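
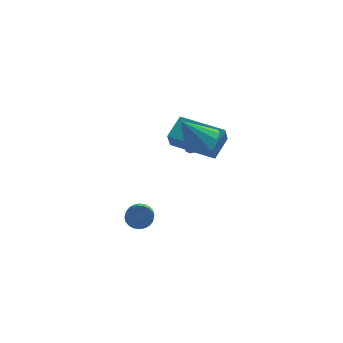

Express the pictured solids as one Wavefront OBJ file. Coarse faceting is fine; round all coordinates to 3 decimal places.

v 0.007 2.012 -1.304
v 0.444 2.954 -0.555
v 0.046 2.686 -2.173
v 0.482 3.627 -1.424
v 2.018 1.393 -1.696
v 2.454 2.334 -0.947
v 2.056 2.066 -2.565
v 2.493 3.008 -1.816
v -0.677 -1.556 -4.174
v -0.496 -1.288 -3.681
v -0.301 -2.837 -2.912
v -0.483 -3.104 -3.406
v -0.724 -1.299 -3.645
v -0.529 -2.848 -2.877
v -0.944 -1.349 -3.69
v -0.749 -2.898 -2.921
v -1.123 -1.43 -3.809
v -0.928 -2.979 -3.04
v -1.235 -1.531 -3.983
v -1.04 -3.08 -3.214
v -1.262 -1.635 -4.187
v -1.067 -3.184 -3.418
v -1.2 -1.727 -4.388
v -1.005 -3.276 -3.62
v -1.058 -1.793 -4.557
v -0.863 -3.342 -3.789
v -0.859 -1.823 -4.668
v -0.664 -3.372 -3.899
v -0.631 -1.812 -4.703
v -0.436 -3.361 -3.935
v -0.411 -1.762 -4.659
v -0.216 -3.311 -3.89
v -0.232 -1.681 -4.54
v -0.037 -3.23 -3.771
v -0.12 -1.58 -4.366
v 0.075 -3.129 -3.597
v -0.093 -1.476 -4.162
v 0.102 -3.025 -3.393
v -0.155 -1.384 -3.96
v 0.04 -2.933 -3.192
v -0.297 -1.318 -3.791
v -0.102 -2.867 -3.023
v 1.676 0.591 -0.786
v 2.394 0.563 -0.26
v 0.784 0.469 0.426
v 2.269 1.046 -0.303
v 1.957 1.386 -0.499
v 1.555 1.473 -0.786
v 1.192 1.28 -1.073
v 0.982 0.869 -1.269
v 0.993 0.369 -1.311
v 1.221 -0.06 -1.187
v 1.594 -0.282 -0.935
v 1.992 -0.227 -0.636
v 2.291 0.088 -0.384
f 2 4 1
f 5 2 1
f 1 4 3
f 3 5 1
f 2 8 4
f 6 2 5
f 6 8 2
f 4 8 3
f 7 5 3
f 3 8 7
f 7 6 5
f 8 6 7
f 10 9 13
f 10 13 11
f 11 13 14
f 11 14 12
f 13 9 15
f 13 15 14
f 14 15 16
f 14 16 12
f 15 9 17
f 15 17 16
f 16 17 18
f 16 18 12
f 17 9 19
f 17 19 18
f 18 19 20
f 18 20 12
f 19 9 21
f 19 21 20
f 20 21 22
f 20 22 12
f 21 9 23
f 21 23 22
f 22 23 24
f 22 24 12
f 23 9 25
f 23 25 24
f 24 25 26
f 24 26 12
f 25 9 27
f 25 27 26
f 26 27 28
f 26 28 12
f 27 9 29
f 27 29 28
f 28 29 30
f 28 30 12
f 29 9 31
f 29 31 30
f 30 31 32
f 30 32 12
f 31 9 33
f 31 33 32
f 32 33 34
f 32 34 12
f 33 9 35
f 33 35 34
f 34 35 36
f 34 36 12
f 35 9 37
f 35 37 36
f 36 37 38
f 36 38 12
f 37 9 39
f 37 39 38
f 38 39 40
f 38 40 12
f 39 9 41
f 39 41 40
f 40 41 42
f 40 42 12
f 41 9 10
f 41 10 42
f 42 10 11
f 42 11 12
f 44 43 46
f 44 46 45
f 46 43 47
f 46 47 45
f 47 43 48
f 47 48 45
f 48 43 49
f 48 49 45
f 49 43 50
f 49 50 45
f 50 43 51
f 50 51 45
f 51 43 52
f 51 52 45
f 52 43 53
f 52 53 45
f 53 43 54
f 53 54 45
f 54 43 55
f 54 55 45
f 55 43 44
f 55 44 45



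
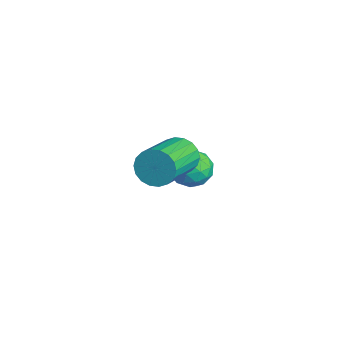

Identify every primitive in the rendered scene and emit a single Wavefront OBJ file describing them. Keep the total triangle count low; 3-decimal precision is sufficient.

v -1.025 3.197 0.512
v -0.508 2.82 0.752
v -1.732 2.38 0.748
v -1.215 2.003 0.988
v -1.417 2.561 1.327
v -0.98 3.066 1.181
v -1.26 2.134 0.319
v -0.823 2.639 0.173
v -0.653 2.163 0.633
v -0.751 2.427 1.256
v -1.489 2.773 0.244
v -1.587 3.037 0.867
v -0.704 3.08 0.611
v -1.536 2.12 0.889
v -1.654 2.448 1.088
v -1.351 2.226 1.229
v -0.982 3.225 0.863
v -0.678 3.003 1.005
v -1.213 2.851 1.342
v -1.562 2.197 0.495
v -1.258 1.975 0.637
v -0.889 2.974 0.271
v -0.586 2.752 0.412
v -1.027 2.349 0.158
v -0.486 2.472 0.683
v -0.902 1.992 0.822
v -0.928 2.069 0.428
v -0.671 2.366 0.342
v -0.543 2.627 1.049
v -0.959 2.147 1.188
v -1.078 2.475 1.387
v -0.821 2.772 1.301
v -0.629 2.241 0.979
v -1.281 3.053 0.312
v -1.697 2.573 0.451
v -1.419 2.428 0.199
v -1.162 2.725 0.113
v -1.338 3.208 0.678
v -1.754 2.728 0.817
v -1.569 2.834 1.158
v -1.312 3.131 1.072
v -1.611 2.959 0.521
v 1.073 1.28 3.496
v 1.385 1.269 2.983
v 2.379 0.169 3.612
v 2.067 0.18 4.124
v 1.507 1.46 3.124
v 2.502 0.361 3.752
v 1.544 1.616 3.338
v 2.538 0.516 3.966
v 1.488 1.704 3.583
v 2.482 0.605 4.211
v 1.349 1.709 3.811
v 2.343 0.61 4.439
v 1.155 1.629 3.977
v 2.15 0.53 4.605
v 0.946 1.48 4.047
v 1.94 0.38 4.675
v 0.761 1.291 4.008
v 1.755 0.191 4.637
v 0.638 1.099 3.868
v 1.633 -0 4.496
v 0.602 0.944 3.654
v 1.596 -0.156 4.282
v 0.658 0.855 3.409
v 1.652 -0.244 4.037
v 0.797 0.85 3.181
v 1.791 -0.249 3.809
v 0.99 0.93 3.015
v 1.985 -0.169 3.643
v 1.2 1.08 2.945
v 2.194 -0.02 3.573
f 1 38 17
f 38 12 41
f 17 41 6
f 38 41 17
f 1 17 13
f 17 6 18
f 13 18 2
f 17 18 13
f 1 13 22
f 13 2 23
f 22 23 8
f 13 23 22
f 1 22 34
f 22 8 37
f 34 37 11
f 22 37 34
f 1 34 38
f 34 11 42
f 38 42 12
f 34 42 38
f 2 18 29
f 18 6 32
f 29 32 10
f 18 32 29
f 6 41 19
f 41 12 40
f 19 40 5
f 41 40 19
f 12 42 39
f 42 11 35
f 39 35 3
f 42 35 39
f 11 37 36
f 37 8 24
f 36 24 7
f 37 24 36
f 8 23 28
f 23 2 25
f 28 25 9
f 23 25 28
f 4 30 16
f 30 10 31
f 16 31 5
f 30 31 16
f 4 16 14
f 16 5 15
f 14 15 3
f 16 15 14
f 4 14 21
f 14 3 20
f 21 20 7
f 14 20 21
f 4 21 26
f 21 7 27
f 26 27 9
f 21 27 26
f 4 26 30
f 26 9 33
f 30 33 10
f 26 33 30
f 5 31 19
f 31 10 32
f 19 32 6
f 31 32 19
f 3 15 39
f 15 5 40
f 39 40 12
f 15 40 39
f 7 20 36
f 20 3 35
f 36 35 11
f 20 35 36
f 9 27 28
f 27 7 24
f 28 24 8
f 27 24 28
f 10 33 29
f 33 9 25
f 29 25 2
f 33 25 29
f 44 43 47
f 44 47 45
f 45 47 48
f 45 48 46
f 47 43 49
f 47 49 48
f 48 49 50
f 48 50 46
f 49 43 51
f 49 51 50
f 50 51 52
f 50 52 46
f 51 43 53
f 51 53 52
f 52 53 54
f 52 54 46
f 53 43 55
f 53 55 54
f 54 55 56
f 54 56 46
f 55 43 57
f 55 57 56
f 56 57 58
f 56 58 46
f 57 43 59
f 57 59 58
f 58 59 60
f 58 60 46
f 59 43 61
f 59 61 60
f 60 61 62
f 60 62 46
f 61 43 63
f 61 63 62
f 62 63 64
f 62 64 46
f 63 43 65
f 63 65 64
f 64 65 66
f 64 66 46
f 65 43 67
f 65 67 66
f 66 67 68
f 66 68 46
f 67 43 69
f 67 69 68
f 68 69 70
f 68 70 46
f 69 43 71
f 69 71 70
f 70 71 72
f 70 72 46
f 71 43 44
f 71 44 72
f 72 44 45
f 72 45 46



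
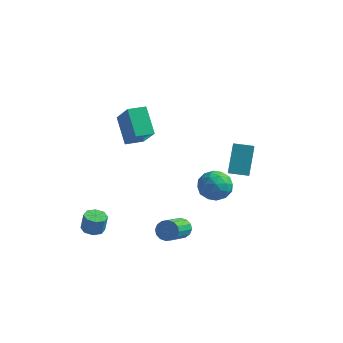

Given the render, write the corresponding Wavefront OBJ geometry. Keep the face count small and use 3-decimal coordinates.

v 1.587 -1.552 -3.842
v 2.029 -1.797 -4.312
v 2.175 -3.613 -3.228
v 1.733 -3.368 -2.758
v 2.234 -1.635 -4.068
v 2.38 -3.451 -2.984
v 2.265 -1.451 -3.764
v 2.411 -3.267 -2.68
v 2.115 -1.294 -3.48
v 2.261 -3.11 -2.396
v 1.823 -1.206 -3.294
v 1.969 -3.022 -2.21
v 1.468 -1.211 -3.254
v 1.614 -3.027 -2.17
v 1.145 -1.307 -3.372
v 1.291 -3.123 -2.288
v 0.94 -1.469 -3.616
v 1.086 -3.285 -2.532
v 0.909 -1.653 -3.92
v 1.055 -3.469 -2.836
v 1.059 -1.81 -4.204
v 1.205 -3.626 -3.12
v 1.351 -1.898 -4.39
v 1.497 -3.714 -3.306
v 1.706 -1.893 -4.43
v 1.852 -3.709 -3.346
v -0.839 -2.123 3.325
v -1.879 -1.178 4.648
v -2.016 -1.273 1.793
v -3.056 -0.328 3.116
v -0.144 -1.272 3.264
v -1.184 -0.327 4.587
v -1.321 -0.422 1.732
v -2.361 0.523 3.055
v 3.221 0.993 -0.27
v 2.942 2.185 1.362
v 2.876 1.816 -0.93
v 2.597 3.008 0.702
v 4.303 1.372 -0.362
v 4.024 2.564 1.27
v 3.958 2.195 -1.022
v 3.679 3.387 0.61
v 0.434 4.214 -3.916
v 1.286 3.978 -4.595
v 1.074 3.042 -2.705
v 1.926 2.806 -3.384
v 1.863 3.806 -2.895
v 1.467 4.53 -3.644
v 0.893 2.49 -3.656
v 0.497 3.214 -4.405
v 1.569 2.913 -4.434
v 2.169 3.726 -3.964
v 0.191 3.294 -3.336
v 0.791 4.107 -2.866
v 0.803 4.199 -4.362
v 1.557 2.821 -2.938
v 1.52 3.408 -2.651
v 2.02 3.27 -3.05
v 0.91 4.524 -3.803
v 1.411 4.385 -4.202
v 1.75 4.284 -3.203
v 0.949 2.635 -3.098
v 1.45 2.496 -3.497
v 0.34 3.75 -4.25
v 0.84 3.612 -4.649
v 0.61 2.736 -4.097
v 1.471 3.434 -4.666
v 1.847 2.745 -3.955
v 1.24 2.559 -4.115
v 1.007 2.985 -4.555
v 1.823 3.912 -4.39
v 2.2 3.223 -3.678
v 2.163 3.811 -3.391
v 1.93 4.237 -3.831
v 1.99 3.286 -4.296
v 0.16 3.797 -3.622
v 0.537 3.108 -2.91
v 0.43 2.783 -3.469
v 0.197 3.209 -3.909
v 0.513 4.275 -3.345
v 0.889 3.586 -2.634
v 1.353 4.035 -2.745
v 1.12 4.461 -3.185
v 0.37 3.734 -3.004
v -2.584 -3.989 -3.733
v -1.931 -4.155 -3.824
v -1.762 -4.096 -2.718
v -2.416 -3.931 -2.627
v -2.01 -3.641 -3.839
v -1.842 -3.582 -2.733
v -2.426 -3.331 -3.792
v -2.257 -3.272 -2.686
v -2.934 -3.407 -3.71
v -2.766 -3.348 -2.605
v -3.238 -3.824 -3.642
v -3.069 -3.765 -2.536
v -3.158 -4.338 -3.627
v -2.99 -4.279 -2.521
v -2.743 -4.648 -3.674
v -2.574 -4.589 -2.568
v -2.234 -4.572 -3.755
v -2.066 -4.513 -2.65
f 2 1 5
f 2 5 3
f 3 5 6
f 3 6 4
f 5 1 7
f 5 7 6
f 6 7 8
f 6 8 4
f 7 1 9
f 7 9 8
f 8 9 10
f 8 10 4
f 9 1 11
f 9 11 10
f 10 11 12
f 10 12 4
f 11 1 13
f 11 13 12
f 12 13 14
f 12 14 4
f 13 1 15
f 13 15 14
f 14 15 16
f 14 16 4
f 15 1 17
f 15 17 16
f 16 17 18
f 16 18 4
f 17 1 19
f 17 19 18
f 18 19 20
f 18 20 4
f 19 1 21
f 19 21 20
f 20 21 22
f 20 22 4
f 21 1 23
f 21 23 22
f 22 23 24
f 22 24 4
f 23 1 25
f 23 25 24
f 24 25 26
f 24 26 4
f 25 1 2
f 25 2 26
f 26 2 3
f 26 3 4
f 28 30 27
f 31 28 27
f 27 30 29
f 29 31 27
f 28 34 30
f 32 28 31
f 32 34 28
f 30 34 29
f 33 31 29
f 29 34 33
f 33 32 31
f 34 32 33
f 36 38 35
f 39 36 35
f 35 38 37
f 37 39 35
f 36 42 38
f 40 36 39
f 40 42 36
f 38 42 37
f 41 39 37
f 37 42 41
f 41 40 39
f 42 40 41
f 43 80 59
f 80 54 83
f 59 83 48
f 80 83 59
f 43 59 55
f 59 48 60
f 55 60 44
f 59 60 55
f 43 55 64
f 55 44 65
f 64 65 50
f 55 65 64
f 43 64 76
f 64 50 79
f 76 79 53
f 64 79 76
f 43 76 80
f 76 53 84
f 80 84 54
f 76 84 80
f 44 60 71
f 60 48 74
f 71 74 52
f 60 74 71
f 48 83 61
f 83 54 82
f 61 82 47
f 83 82 61
f 54 84 81
f 84 53 77
f 81 77 45
f 84 77 81
f 53 79 78
f 79 50 66
f 78 66 49
f 79 66 78
f 50 65 70
f 65 44 67
f 70 67 51
f 65 67 70
f 46 72 58
f 72 52 73
f 58 73 47
f 72 73 58
f 46 58 56
f 58 47 57
f 56 57 45
f 58 57 56
f 46 56 63
f 56 45 62
f 63 62 49
f 56 62 63
f 46 63 68
f 63 49 69
f 68 69 51
f 63 69 68
f 46 68 72
f 68 51 75
f 72 75 52
f 68 75 72
f 47 73 61
f 73 52 74
f 61 74 48
f 73 74 61
f 45 57 81
f 57 47 82
f 81 82 54
f 57 82 81
f 49 62 78
f 62 45 77
f 78 77 53
f 62 77 78
f 51 69 70
f 69 49 66
f 70 66 50
f 69 66 70
f 52 75 71
f 75 51 67
f 71 67 44
f 75 67 71
f 86 85 89
f 86 89 87
f 87 89 90
f 87 90 88
f 89 85 91
f 89 91 90
f 90 91 92
f 90 92 88
f 91 85 93
f 91 93 92
f 92 93 94
f 92 94 88
f 93 85 95
f 93 95 94
f 94 95 96
f 94 96 88
f 95 85 97
f 95 97 96
f 96 97 98
f 96 98 88
f 97 85 99
f 97 99 98
f 98 99 100
f 98 100 88
f 99 85 101
f 99 101 100
f 100 101 102
f 100 102 88
f 101 85 86
f 101 86 102
f 102 86 87
f 102 87 88



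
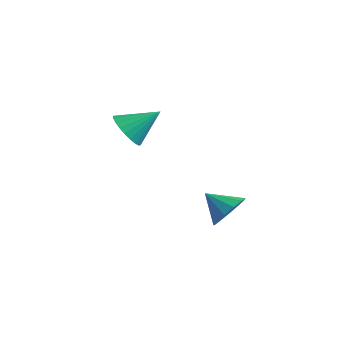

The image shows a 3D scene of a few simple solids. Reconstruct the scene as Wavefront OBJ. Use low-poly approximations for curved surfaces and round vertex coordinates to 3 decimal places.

v 2.697 2.139 -2.988
v 3.231 2.278 -2.166
v 1.543 1.861 -2.192
v 3.018 2.776 -2.302
v 2.703 3.071 -2.655
v 2.387 3.07 -3.115
v 2.169 2.774 -3.534
v 2.119 2.275 -3.78
v 2.252 1.734 -3.774
v 2.527 1.321 -3.52
v 2.856 1.167 -3.096
v 3.135 1.322 -2.638
v 3.274 1.736 -2.291
v -3.044 1.844 -0.048
v -2.168 1.467 -0.383
v -2.136 3.016 1.008
v -2.234 1.754 -0.645
v -2.423 2.055 -0.816
v -2.707 2.323 -0.87
v -3.041 2.518 -0.799
v -3.377 2.611 -0.614
v -3.661 2.587 -0.342
v -3.852 2.45 -0.026
v -3.919 2.22 0.287
v -3.854 1.933 0.549
v -3.665 1.633 0.721
v -3.381 1.364 0.775
v -3.046 1.169 0.704
v -2.711 1.076 0.519
v -2.427 1.101 0.247
v -2.236 1.238 -0.069
f 2 1 4
f 2 4 3
f 4 1 5
f 4 5 3
f 5 1 6
f 5 6 3
f 6 1 7
f 6 7 3
f 7 1 8
f 7 8 3
f 8 1 9
f 8 9 3
f 9 1 10
f 9 10 3
f 10 1 11
f 10 11 3
f 11 1 12
f 11 12 3
f 12 1 13
f 12 13 3
f 13 1 2
f 13 2 3
f 15 14 17
f 15 17 16
f 17 14 18
f 17 18 16
f 18 14 19
f 18 19 16
f 19 14 20
f 19 20 16
f 20 14 21
f 20 21 16
f 21 14 22
f 21 22 16
f 22 14 23
f 22 23 16
f 23 14 24
f 23 24 16
f 24 14 25
f 24 25 16
f 25 14 26
f 25 26 16
f 26 14 27
f 26 27 16
f 27 14 28
f 27 28 16
f 28 14 29
f 28 29 16
f 29 14 30
f 29 30 16
f 30 14 31
f 30 31 16
f 31 14 15
f 31 15 16



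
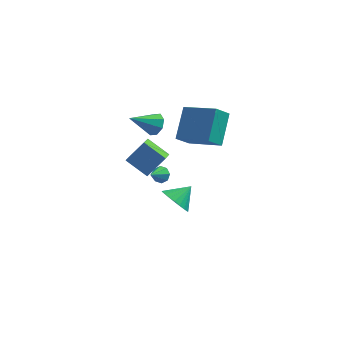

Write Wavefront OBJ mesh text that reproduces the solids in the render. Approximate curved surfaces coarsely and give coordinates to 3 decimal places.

v -0.143 -1.124 2.25
v 0.098 0.446 3.448
v 0.491 -0.613 1.452
v 0.732 0.958 2.651
v 1.608 -2.018 3.069
v 1.849 -0.447 4.268
v 2.242 -1.506 2.272
v 2.483 0.064 3.47
v -0.234 -0.649 -3.565
v 0.427 -0.74 -4.226
v 0.554 0.069 -2.875
v 0.252 -0.439 -4.341
v 0.004 -0.169 -4.337
v -0.281 0.027 -4.216
v -0.559 0.121 -3.995
v -0.787 0.097 -3.709
v -0.932 -0.04 -3.401
v -0.97 -0.27 -3.118
v -0.896 -0.558 -2.903
v -0.721 -0.859 -2.788
v -0.472 -1.129 -2.792
v -0.187 -1.325 -2.914
v 0.09 -1.419 -3.134
v 0.319 -1.395 -3.42
v 0.463 -1.258 -3.728
v 0.501 -1.028 -4.011
v -1.248 -4.091 1.878
v -2.379 -3.588 2.573
v -1.163 -3.199 1.371
v -2.294 -2.696 2.066
v -0.386 -3.584 2.914
v -1.517 -3.081 3.609
v -0.301 -2.692 2.407
v -1.432 -2.189 3.102
v -0.807 -1.973 -0.013
v -0.526 -1.789 0.384
v -1.253 -2.727 0.653
v -0.88 -1.609 0.351
v -1.191 -1.642 0.105
v -1.277 -1.87 -0.211
v -1.087 -2.158 -0.41
v -0.734 -2.337 -0.376
v -0.423 -2.304 -0.13
v -0.337 -2.076 0.185
v -1.431 1.024 1.327
v -0.966 0.933 1.868
v -2.709 0.376 2.313
v -1.208 1.427 1.88
v -1.581 1.686 1.567
v -1.866 1.557 1.114
v -1.896 1.116 0.785
v -1.654 0.621 0.773
v -1.281 0.363 1.086
v -0.996 0.492 1.539
f 2 4 1
f 5 2 1
f 1 4 3
f 3 5 1
f 2 8 4
f 6 2 5
f 6 8 2
f 4 8 3
f 7 5 3
f 3 8 7
f 7 6 5
f 8 6 7
f 10 9 12
f 10 12 11
f 12 9 13
f 12 13 11
f 13 9 14
f 13 14 11
f 14 9 15
f 14 15 11
f 15 9 16
f 15 16 11
f 16 9 17
f 16 17 11
f 17 9 18
f 17 18 11
f 18 9 19
f 18 19 11
f 19 9 20
f 19 20 11
f 20 9 21
f 20 21 11
f 21 9 22
f 21 22 11
f 22 9 23
f 22 23 11
f 23 9 24
f 23 24 11
f 24 9 25
f 24 25 11
f 25 9 26
f 25 26 11
f 26 9 10
f 26 10 11
f 28 30 27
f 31 28 27
f 27 30 29
f 29 31 27
f 28 34 30
f 32 28 31
f 32 34 28
f 30 34 29
f 33 31 29
f 29 34 33
f 33 32 31
f 34 32 33
f 36 35 38
f 36 38 37
f 38 35 39
f 38 39 37
f 39 35 40
f 39 40 37
f 40 35 41
f 40 41 37
f 41 35 42
f 41 42 37
f 42 35 43
f 42 43 37
f 43 35 44
f 43 44 37
f 44 35 36
f 44 36 37
f 46 45 48
f 46 48 47
f 48 45 49
f 48 49 47
f 49 45 50
f 49 50 47
f 50 45 51
f 50 51 47
f 51 45 52
f 51 52 47
f 52 45 53
f 52 53 47
f 53 45 54
f 53 54 47
f 54 45 46
f 54 46 47



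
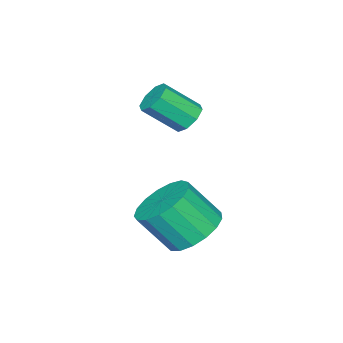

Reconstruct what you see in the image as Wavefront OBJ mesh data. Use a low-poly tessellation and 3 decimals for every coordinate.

v 0.615 1.223 -1.485
v 1.105 1.14 -1.903
v 1.795 0.215 -0.914
v 1.305 0.297 -0.495
v 1.18 1.524 -1.596
v 1.87 0.599 -0.607
v 0.923 1.732 -1.224
v 1.613 0.807 -0.234
v 0.486 1.641 -1.004
v 1.176 0.716 -0.015
v 0.125 1.305 -1.066
v 0.815 0.38 -0.077
v 0.05 0.921 -1.373
v 0.74 -0.004 -0.384
v 0.307 0.713 -1.746
v 0.997 -0.212 -0.756
v 0.744 0.804 -1.965
v 1.434 -0.121 -0.976
v 3.71 3.574 -4.16
v 4.605 4.121 -4.117
v 5.086 3.233 -2.837
v 4.19 2.686 -2.88
v 4.292 4.379 -3.82
v 4.773 3.491 -2.54
v 3.846 4.453 -3.601
v 4.327 3.565 -2.322
v 3.368 4.325 -3.51
v 3.849 3.437 -2.231
v 2.969 4.026 -3.568
v 3.45 3.138 -2.289
v 2.739 3.623 -3.762
v 3.22 2.735 -2.482
v 2.732 3.209 -4.046
v 3.213 2.32 -2.767
v 2.949 2.878 -4.357
v 3.429 1.99 -3.077
v 3.34 2.707 -4.622
v 3.82 1.819 -3.343
v 3.815 2.735 -4.782
v 4.296 1.847 -3.502
v 4.267 2.955 -4.799
v 4.747 2.067 -3.519
v 4.591 3.316 -4.669
v 5.071 2.428 -3.39
v 4.713 3.737 -4.423
v 5.193 2.849 -3.144
f 2 1 5
f 2 5 3
f 3 5 6
f 3 6 4
f 5 1 7
f 5 7 6
f 6 7 8
f 6 8 4
f 7 1 9
f 7 9 8
f 8 9 10
f 8 10 4
f 9 1 11
f 9 11 10
f 10 11 12
f 10 12 4
f 11 1 13
f 11 13 12
f 12 13 14
f 12 14 4
f 13 1 15
f 13 15 14
f 14 15 16
f 14 16 4
f 15 1 17
f 15 17 16
f 16 17 18
f 16 18 4
f 17 1 2
f 17 2 18
f 18 2 3
f 18 3 4
f 20 19 23
f 20 23 21
f 21 23 24
f 21 24 22
f 23 19 25
f 23 25 24
f 24 25 26
f 24 26 22
f 25 19 27
f 25 27 26
f 26 27 28
f 26 28 22
f 27 19 29
f 27 29 28
f 28 29 30
f 28 30 22
f 29 19 31
f 29 31 30
f 30 31 32
f 30 32 22
f 31 19 33
f 31 33 32
f 32 33 34
f 32 34 22
f 33 19 35
f 33 35 34
f 34 35 36
f 34 36 22
f 35 19 37
f 35 37 36
f 36 37 38
f 36 38 22
f 37 19 39
f 37 39 38
f 38 39 40
f 38 40 22
f 39 19 41
f 39 41 40
f 40 41 42
f 40 42 22
f 41 19 43
f 41 43 42
f 42 43 44
f 42 44 22
f 43 19 45
f 43 45 44
f 44 45 46
f 44 46 22
f 45 19 20
f 45 20 46
f 46 20 21
f 46 21 22



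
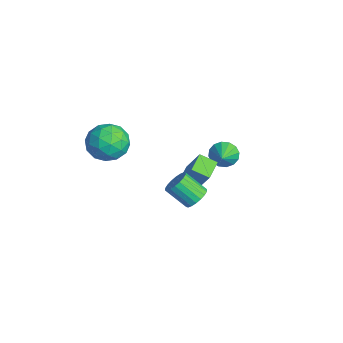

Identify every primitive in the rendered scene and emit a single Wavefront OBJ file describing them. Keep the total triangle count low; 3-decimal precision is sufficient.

v 3.695 0.223 -2.244
v 4.287 0.263 -1.818
v 3.637 -0.644 -0.831
v 3.045 -0.683 -1.256
v 4.105 0.509 -1.712
v 3.455 -0.397 -0.724
v 3.841 0.7 -1.71
v 3.192 -0.207 -0.723
v 3.549 0.796 -1.815
v 2.899 -0.111 -0.827
v 3.285 0.778 -2.004
v 2.636 -0.129 -1.016
v 3.103 0.651 -2.241
v 2.453 -0.256 -1.253
v 3.038 0.439 -2.478
v 2.388 -0.468 -1.49
v 3.103 0.184 -2.669
v 2.453 -0.723 -1.682
v 3.285 -0.063 -2.776
v 2.635 -0.969 -1.788
v 3.548 -0.253 -2.777
v 2.899 -1.16 -1.79
v 3.841 -0.349 -2.673
v 3.191 -1.256 -1.685
v 4.104 -0.331 -2.484
v 3.455 -1.238 -1.496
v 4.287 -0.204 -2.247
v 3.637 -1.111 -1.259
v 4.352 0.008 -2.01
v 3.702 -0.899 -1.022
v -0.377 0.893 -3.328
v 0.703 1.27 -1.519
v 0.086 1.711 -3.775
v 1.166 2.088 -1.966
v 0.474 0.212 -3.694
v 1.554 0.589 -1.885
v 0.937 1.03 -4.141
v 2.017 1.407 -2.332
v -1.946 3.412 -4.197
v -1.695 3.033 -4.891
v -0.834 2.948 -3.543
v -1.521 3.425 -4.91
v -1.461 3.814 -4.737
v -1.53 4.095 -4.419
v -1.711 4.193 -4.042
v -1.955 4.081 -3.706
v -2.196 3.79 -3.502
v -2.371 3.398 -3.484
v -2.431 3.009 -3.657
v -2.361 2.728 -3.974
v -2.18 2.631 -4.351
v -1.936 2.742 -4.687
v -2.826 -1.472 -2.95
v -2.265 -2.076 -1.995
v -3.875 -3.164 -3.405
v -3.314 -3.768 -2.45
v -4.143 -2.847 -2.214
v -3.495 -1.801 -1.933
v -2.645 -3.439 -3.467
v -1.997 -2.393 -3.186
v -2.153 -3.292 -2.314
v -3.08 -2.926 -1.54
v -3.06 -2.314 -3.86
v -3.987 -1.948 -3.086
v -2.454 -1.626 -2.433
v -3.686 -3.614 -2.967
v -4.174 -3.073 -2.829
v -3.844 -3.428 -2.267
v -3.176 -1.464 -2.396
v -2.847 -1.819 -1.835
v -3.951 -2.272 -1.963
v -3.293 -3.421 -3.565
v -2.964 -3.776 -3.004
v -2.296 -1.812 -3.133
v -1.966 -2.167 -2.571
v -2.189 -2.968 -3.437
v -2.058 -2.695 -2.059
v -2.675 -3.69 -2.326
v -2.281 -3.496 -2.924
v -1.9 -2.882 -2.759
v -2.603 -2.48 -1.604
v -3.219 -3.475 -1.871
v -3.707 -2.933 -1.732
v -3.326 -2.319 -1.567
v -2.537 -3.195 -1.791
v -2.921 -1.765 -3.529
v -3.537 -2.76 -3.796
v -2.814 -2.921 -3.833
v -2.433 -2.307 -3.668
v -3.465 -1.55 -3.074
v -4.082 -2.545 -3.341
v -4.24 -2.358 -2.641
v -3.859 -1.744 -2.476
v -3.603 -2.045 -3.609
f 2 1 5
f 2 5 3
f 3 5 6
f 3 6 4
f 5 1 7
f 5 7 6
f 6 7 8
f 6 8 4
f 7 1 9
f 7 9 8
f 8 9 10
f 8 10 4
f 9 1 11
f 9 11 10
f 10 11 12
f 10 12 4
f 11 1 13
f 11 13 12
f 12 13 14
f 12 14 4
f 13 1 15
f 13 15 14
f 14 15 16
f 14 16 4
f 15 1 17
f 15 17 16
f 16 17 18
f 16 18 4
f 17 1 19
f 17 19 18
f 18 19 20
f 18 20 4
f 19 1 21
f 19 21 20
f 20 21 22
f 20 22 4
f 21 1 23
f 21 23 22
f 22 23 24
f 22 24 4
f 23 1 25
f 23 25 24
f 24 25 26
f 24 26 4
f 25 1 27
f 25 27 26
f 26 27 28
f 26 28 4
f 27 1 29
f 27 29 28
f 28 29 30
f 28 30 4
f 29 1 2
f 29 2 30
f 30 2 3
f 30 3 4
f 32 34 31
f 35 32 31
f 31 34 33
f 33 35 31
f 32 38 34
f 36 32 35
f 36 38 32
f 34 38 33
f 37 35 33
f 33 38 37
f 37 36 35
f 38 36 37
f 40 39 42
f 40 42 41
f 42 39 43
f 42 43 41
f 43 39 44
f 43 44 41
f 44 39 45
f 44 45 41
f 45 39 46
f 45 46 41
f 46 39 47
f 46 47 41
f 47 39 48
f 47 48 41
f 48 39 49
f 48 49 41
f 49 39 50
f 49 50 41
f 50 39 51
f 50 51 41
f 51 39 52
f 51 52 41
f 52 39 40
f 52 40 41
f 53 90 69
f 90 64 93
f 69 93 58
f 90 93 69
f 53 69 65
f 69 58 70
f 65 70 54
f 69 70 65
f 53 65 74
f 65 54 75
f 74 75 60
f 65 75 74
f 53 74 86
f 74 60 89
f 86 89 63
f 74 89 86
f 53 86 90
f 86 63 94
f 90 94 64
f 86 94 90
f 54 70 81
f 70 58 84
f 81 84 62
f 70 84 81
f 58 93 71
f 93 64 92
f 71 92 57
f 93 92 71
f 64 94 91
f 94 63 87
f 91 87 55
f 94 87 91
f 63 89 88
f 89 60 76
f 88 76 59
f 89 76 88
f 60 75 80
f 75 54 77
f 80 77 61
f 75 77 80
f 56 82 68
f 82 62 83
f 68 83 57
f 82 83 68
f 56 68 66
f 68 57 67
f 66 67 55
f 68 67 66
f 56 66 73
f 66 55 72
f 73 72 59
f 66 72 73
f 56 73 78
f 73 59 79
f 78 79 61
f 73 79 78
f 56 78 82
f 78 61 85
f 82 85 62
f 78 85 82
f 57 83 71
f 83 62 84
f 71 84 58
f 83 84 71
f 55 67 91
f 67 57 92
f 91 92 64
f 67 92 91
f 59 72 88
f 72 55 87
f 88 87 63
f 72 87 88
f 61 79 80
f 79 59 76
f 80 76 60
f 79 76 80
f 62 85 81
f 85 61 77
f 81 77 54
f 85 77 81



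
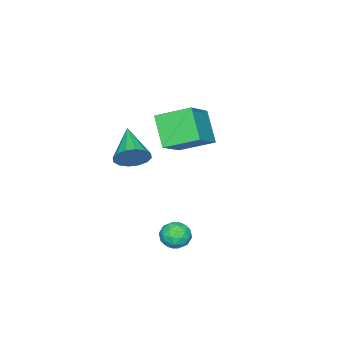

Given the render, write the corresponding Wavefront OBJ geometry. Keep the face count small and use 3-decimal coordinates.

v 1.367 -0.558 0.926
v 1.956 -0.883 1.377
v 0.153 -1.662 1.714
v 1.81 -0.562 1.604
v 1.546 -0.24 1.649
v 1.234 -0.002 1.501
v 0.957 0.086 1.198
v 0.79 0.002 0.823
v 0.778 -0.232 0.476
v 0.923 -0.553 0.249
v 1.187 -0.876 0.203
v 1.499 -1.113 0.352
v 1.776 -1.201 0.654
v 1.943 -1.117 1.029
v -0.922 -1.046 2.13
v -1.581 0.362 2.766
v -2.531 -1.306 1.04
v -3.189 0.103 1.676
v -0.211 -0.143 0.864
v -0.869 1.266 1.5
v -1.819 -0.402 -0.226
v -2.478 1.006 0.41
v 2.35 2.676 -1.542
v 2.706 3.063 -1.995
v 3.314 2.277 -1.125
v 3.67 2.664 -1.578
v 3.322 2.968 -1.06
v 2.726 3.214 -1.318
v 3.294 2.126 -1.802
v 2.698 2.372 -2.06
v 3.289 2.723 -2.156
v 3.307 3.243 -1.697
v 2.713 2.097 -1.423
v 2.731 2.617 -0.964
v 2.444 2.904 -1.805
v 3.576 2.436 -1.315
v 3.372 2.614 -1.011
v 3.581 2.842 -1.277
v 2.455 2.993 -1.407
v 2.665 3.221 -1.673
v 3.026 3.165 -1.124
v 3.355 2.119 -1.447
v 3.565 2.347 -1.713
v 2.439 2.498 -1.843
v 2.648 2.726 -2.109
v 2.994 2.175 -1.996
v 2.996 2.932 -2.166
v 3.562 2.698 -1.921
v 3.341 2.381 -2.052
v 2.991 2.526 -2.204
v 3.006 3.238 -1.896
v 3.572 3.004 -1.651
v 3.367 3.182 -1.347
v 3.017 3.327 -1.498
v 3.349 3.038 -1.991
v 2.448 2.336 -1.469
v 3.014 2.102 -1.224
v 3.003 2.013 -1.622
v 2.653 2.158 -1.773
v 2.458 2.642 -1.199
v 3.024 2.408 -0.954
v 3.029 2.814 -0.916
v 2.679 2.959 -1.068
v 2.671 2.302 -1.129
f 2 1 4
f 2 4 3
f 4 1 5
f 4 5 3
f 5 1 6
f 5 6 3
f 6 1 7
f 6 7 3
f 7 1 8
f 7 8 3
f 8 1 9
f 8 9 3
f 9 1 10
f 9 10 3
f 10 1 11
f 10 11 3
f 11 1 12
f 11 12 3
f 12 1 13
f 12 13 3
f 13 1 14
f 13 14 3
f 14 1 2
f 14 2 3
f 16 18 15
f 19 16 15
f 15 18 17
f 17 19 15
f 16 22 18
f 20 16 19
f 20 22 16
f 18 22 17
f 21 19 17
f 17 22 21
f 21 20 19
f 22 20 21
f 23 60 39
f 60 34 63
f 39 63 28
f 60 63 39
f 23 39 35
f 39 28 40
f 35 40 24
f 39 40 35
f 23 35 44
f 35 24 45
f 44 45 30
f 35 45 44
f 23 44 56
f 44 30 59
f 56 59 33
f 44 59 56
f 23 56 60
f 56 33 64
f 60 64 34
f 56 64 60
f 24 40 51
f 40 28 54
f 51 54 32
f 40 54 51
f 28 63 41
f 63 34 62
f 41 62 27
f 63 62 41
f 34 64 61
f 64 33 57
f 61 57 25
f 64 57 61
f 33 59 58
f 59 30 46
f 58 46 29
f 59 46 58
f 30 45 50
f 45 24 47
f 50 47 31
f 45 47 50
f 26 52 38
f 52 32 53
f 38 53 27
f 52 53 38
f 26 38 36
f 38 27 37
f 36 37 25
f 38 37 36
f 26 36 43
f 36 25 42
f 43 42 29
f 36 42 43
f 26 43 48
f 43 29 49
f 48 49 31
f 43 49 48
f 26 48 52
f 48 31 55
f 52 55 32
f 48 55 52
f 27 53 41
f 53 32 54
f 41 54 28
f 53 54 41
f 25 37 61
f 37 27 62
f 61 62 34
f 37 62 61
f 29 42 58
f 42 25 57
f 58 57 33
f 42 57 58
f 31 49 50
f 49 29 46
f 50 46 30
f 49 46 50
f 32 55 51
f 55 31 47
f 51 47 24
f 55 47 51



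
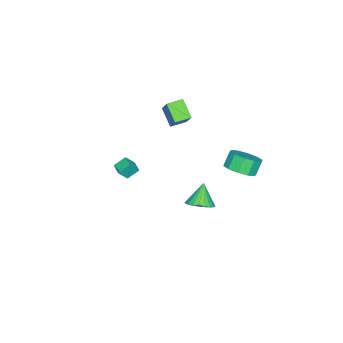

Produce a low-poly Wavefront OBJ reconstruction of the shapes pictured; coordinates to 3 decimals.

v -1.723 3.336 -2.032
v -0.879 3.572 -1.51
v -1.473 3.7 -0.606
v -2.317 3.464 -1.128
v -1.119 4.106 -1.744
v -1.714 4.234 -0.84
v -1.59 4.346 -2.088
v -2.185 4.474 -1.183
v -2.112 4.2 -2.41
v -2.707 4.328 -1.506
v -2.485 3.724 -2.588
v -3.08 3.852 -1.684
v -2.567 3.1 -2.554
v -3.161 3.228 -1.65
v -2.326 2.566 -2.32
v -2.921 2.694 -1.416
v -1.855 2.326 -1.977
v -2.45 2.454 -1.072
v -1.333 2.472 -1.654
v -1.928 2.6 -0.75
v -0.96 2.948 -1.476
v -1.555 3.076 -0.572
v -3.63 -2.073 -1.442
v -4.251 -2.933 -0.499
v -4.383 -1.37 -1.296
v -5.003 -2.231 -0.353
v -2.557 -1.229 0.033
v -3.177 -2.09 0.976
v -3.309 -0.527 0.179
v -3.93 -1.387 1.122
v -1.327 -4.102 -4.599
v -1.812 -3.568 -4.012
v -0.765 -3.51 -4.673
v -1.25 -2.976 -4.086
v -0.85 -4.464 -3.874
v -1.335 -3.93 -3.287
v -0.288 -3.872 -3.948
v -0.773 -3.338 -3.361
v 3.992 3.489 -0.525
v 4.48 2.833 -0.295
v 3.208 3.331 0.685
v 4.643 3.086 -0.156
v 4.707 3.401 -0.073
v 4.662 3.729 -0.059
v 4.515 4.021 -0.116
v 4.288 4.232 -0.235
v 4.017 4.33 -0.398
v 3.741 4.3 -0.581
v 3.504 4.146 -0.755
v 3.341 3.893 -0.894
v 3.277 3.578 -0.976
v 3.322 3.25 -0.99
v 3.469 2.958 -0.933
v 3.696 2.747 -0.814
v 3.967 2.649 -0.651
v 4.243 2.679 -0.469
f 2 1 5
f 2 5 3
f 3 5 6
f 3 6 4
f 5 1 7
f 5 7 6
f 6 7 8
f 6 8 4
f 7 1 9
f 7 9 8
f 8 9 10
f 8 10 4
f 9 1 11
f 9 11 10
f 10 11 12
f 10 12 4
f 11 1 13
f 11 13 12
f 12 13 14
f 12 14 4
f 13 1 15
f 13 15 14
f 14 15 16
f 14 16 4
f 15 1 17
f 15 17 16
f 16 17 18
f 16 18 4
f 17 1 19
f 17 19 18
f 18 19 20
f 18 20 4
f 19 1 21
f 19 21 20
f 20 21 22
f 20 22 4
f 21 1 2
f 21 2 22
f 22 2 3
f 22 3 4
f 24 26 23
f 27 24 23
f 23 26 25
f 25 27 23
f 24 30 26
f 28 24 27
f 28 30 24
f 26 30 25
f 29 27 25
f 25 30 29
f 29 28 27
f 30 28 29
f 32 34 31
f 35 32 31
f 31 34 33
f 33 35 31
f 32 38 34
f 36 32 35
f 36 38 32
f 34 38 33
f 37 35 33
f 33 38 37
f 37 36 35
f 38 36 37
f 40 39 42
f 40 42 41
f 42 39 43
f 42 43 41
f 43 39 44
f 43 44 41
f 44 39 45
f 44 45 41
f 45 39 46
f 45 46 41
f 46 39 47
f 46 47 41
f 47 39 48
f 47 48 41
f 48 39 49
f 48 49 41
f 49 39 50
f 49 50 41
f 50 39 51
f 50 51 41
f 51 39 52
f 51 52 41
f 52 39 53
f 52 53 41
f 53 39 54
f 53 54 41
f 54 39 55
f 54 55 41
f 55 39 56
f 55 56 41
f 56 39 40
f 56 40 41



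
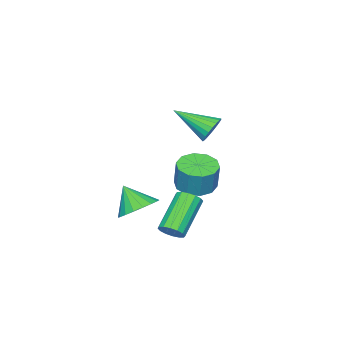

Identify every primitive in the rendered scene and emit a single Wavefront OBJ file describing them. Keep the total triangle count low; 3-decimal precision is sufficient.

v -0.22 0.353 2.528
v 0.274 0.226 1.992
v 0.3 -1.353 3.412
v 0.442 0.383 2.197
v 0.494 0.535 2.46
v 0.424 0.655 2.734
v 0.242 0.723 2.972
v -0.02 0.728 3.134
v -0.316 0.667 3.191
v -0.596 0.552 3.134
v -0.81 0.403 2.971
v -0.923 0.245 2.732
v -0.914 0.105 2.458
v -0.784 0.009 2.196
v -0.558 -0.028 1.991
v -0.272 0.001 1.879
v 0.022 0.09 1.88
v 2.951 -1.166 -1.494
v 3.67 -1.723 -1.912
v 2.909 -2.054 -0.386
v 3.9 -1.43 -1.668
v 3.943 -1.085 -1.39
v 3.789 -0.756 -1.133
v 3.469 -0.508 -0.947
v 3.047 -0.391 -0.869
v 2.606 -0.427 -0.916
v 2.233 -0.61 -1.076
v 2.003 -0.903 -1.32
v 1.96 -1.248 -1.597
v 2.114 -1.577 -1.855
v 2.434 -1.824 -2.041
v 2.856 -1.942 -2.118
v 3.297 -1.905 -2.072
v 1.948 -0.176 -3.064
v 2.297 -0.586 -2.718
v 0.621 -0.894 -1.39
v 0.272 -0.484 -1.736
v 2.352 -0.289 -2.58
v 0.676 -0.597 -1.253
v 2.298 0.037 -2.572
v 0.622 -0.271 -1.245
v 2.15 0.307 -2.696
v 0.474 -0.001 -1.369
v 1.949 0.447 -2.918
v 0.273 0.139 -1.591
v 1.747 0.421 -3.179
v 0.071 0.112 -1.852
v 1.599 0.234 -3.41
v -0.077 -0.074 -2.082
v 1.544 -0.063 -3.547
v -0.132 -0.371 -2.22
v 1.598 -0.389 -3.555
v -0.078 -0.697 -2.228
v 1.746 -0.659 -3.431
v 0.07 -0.967 -2.104
v 1.947 -0.799 -3.209
v 0.271 -1.107 -1.882
v 2.149 -0.772 -2.948
v 0.473 -1.081 -1.621
v -2.438 -2.21 -2.66
v -1.48 -2.002 -2.86
v -1.245 -1.702 -1.419
v -2.202 -1.91 -1.22
v -1.805 -1.479 -2.916
v -1.57 -1.179 -1.475
v -2.371 -1.235 -2.874
v -2.136 -0.935 -1.434
v -2.963 -1.364 -2.751
v -2.728 -1.064 -1.31
v -3.354 -1.816 -2.593
v -3.119 -1.516 -1.152
v -3.395 -2.418 -2.461
v -3.16 -2.118 -1.02
v -3.07 -2.941 -2.405
v -2.835 -2.641 -0.964
v -2.504 -3.185 -2.446
v -2.269 -2.885 -1.006
v -1.912 -3.056 -2.57
v -1.677 -2.756 -1.129
v -1.521 -2.604 -2.728
v -1.286 -2.304 -1.287
f 2 1 4
f 2 4 3
f 4 1 5
f 4 5 3
f 5 1 6
f 5 6 3
f 6 1 7
f 6 7 3
f 7 1 8
f 7 8 3
f 8 1 9
f 8 9 3
f 9 1 10
f 9 10 3
f 10 1 11
f 10 11 3
f 11 1 12
f 11 12 3
f 12 1 13
f 12 13 3
f 13 1 14
f 13 14 3
f 14 1 15
f 14 15 3
f 15 1 16
f 15 16 3
f 16 1 17
f 16 17 3
f 17 1 2
f 17 2 3
f 19 18 21
f 19 21 20
f 21 18 22
f 21 22 20
f 22 18 23
f 22 23 20
f 23 18 24
f 23 24 20
f 24 18 25
f 24 25 20
f 25 18 26
f 25 26 20
f 26 18 27
f 26 27 20
f 27 18 28
f 27 28 20
f 28 18 29
f 28 29 20
f 29 18 30
f 29 30 20
f 30 18 31
f 30 31 20
f 31 18 32
f 31 32 20
f 32 18 33
f 32 33 20
f 33 18 19
f 33 19 20
f 35 34 38
f 35 38 36
f 36 38 39
f 36 39 37
f 38 34 40
f 38 40 39
f 39 40 41
f 39 41 37
f 40 34 42
f 40 42 41
f 41 42 43
f 41 43 37
f 42 34 44
f 42 44 43
f 43 44 45
f 43 45 37
f 44 34 46
f 44 46 45
f 45 46 47
f 45 47 37
f 46 34 48
f 46 48 47
f 47 48 49
f 47 49 37
f 48 34 50
f 48 50 49
f 49 50 51
f 49 51 37
f 50 34 52
f 50 52 51
f 51 52 53
f 51 53 37
f 52 34 54
f 52 54 53
f 53 54 55
f 53 55 37
f 54 34 56
f 54 56 55
f 55 56 57
f 55 57 37
f 56 34 58
f 56 58 57
f 57 58 59
f 57 59 37
f 58 34 35
f 58 35 59
f 59 35 36
f 59 36 37
f 61 60 64
f 61 64 62
f 62 64 65
f 62 65 63
f 64 60 66
f 64 66 65
f 65 66 67
f 65 67 63
f 66 60 68
f 66 68 67
f 67 68 69
f 67 69 63
f 68 60 70
f 68 70 69
f 69 70 71
f 69 71 63
f 70 60 72
f 70 72 71
f 71 72 73
f 71 73 63
f 72 60 74
f 72 74 73
f 73 74 75
f 73 75 63
f 74 60 76
f 74 76 75
f 75 76 77
f 75 77 63
f 76 60 78
f 76 78 77
f 77 78 79
f 77 79 63
f 78 60 80
f 78 80 79
f 79 80 81
f 79 81 63
f 80 60 61
f 80 61 81
f 81 61 62
f 81 62 63



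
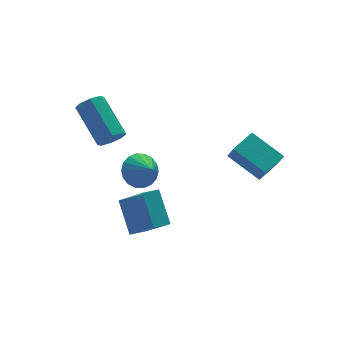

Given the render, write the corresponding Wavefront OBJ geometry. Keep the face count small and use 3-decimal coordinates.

v 1.969 -1.979 0.815
v 1.981 -2.489 1.64
v 3.051 -1.474 1.113
v 3.062 -1.984 1.938
v 2.798 -3.276 0.002
v 2.809 -3.786 0.827
v 3.879 -2.771 0.3
v 3.891 -3.281 1.125
v -1.911 0.965 0.973
v -1.375 1.231 0.695
v -1.633 3.001 1.889
v -2.169 2.735 2.167
v -1.798 1.34 0.442
v -2.056 3.11 1.635
v -2.288 1.23 0.5
v -2.545 2.999 1.694
v -2.557 0.964 0.835
v -2.814 2.734 2.029
v -2.447 0.699 1.251
v -2.705 2.469 2.445
v -2.024 0.59 1.505
v -2.282 2.36 2.698
v -1.535 0.701 1.446
v -1.792 2.47 2.64
v -1.266 0.966 1.111
v -1.523 2.736 2.305
v -1.967 -0.94 -3.757
v -1.468 -2.331 -2.322
v -1.917 0.332 -2.541
v -1.419 -1.059 -1.106
v -1.181 -0.821 -3.914
v -0.683 -2.212 -2.479
v -1.132 0.451 -2.698
v -0.633 -0.94 -1.263
v -2.267 -2.864 1.987
v -1.489 -2.899 1.699
v -2.073 -3.696 2.613
v -1.459 -2.673 1.99
v -1.589 -2.485 2.28
v -1.854 -2.372 2.512
v -2.2 -2.356 2.64
v -2.559 -2.441 2.639
v -2.861 -2.61 2.508
v -3.045 -2.829 2.274
v -3.075 -3.054 1.984
v -2.945 -3.243 1.693
v -2.681 -3.356 1.461
v -2.335 -3.371 1.333
v -1.975 -3.286 1.335
v -1.673 -3.118 1.465
f 2 4 1
f 5 2 1
f 1 4 3
f 3 5 1
f 2 8 4
f 6 2 5
f 6 8 2
f 4 8 3
f 7 5 3
f 3 8 7
f 7 6 5
f 8 6 7
f 10 9 13
f 10 13 11
f 11 13 14
f 11 14 12
f 13 9 15
f 13 15 14
f 14 15 16
f 14 16 12
f 15 9 17
f 15 17 16
f 16 17 18
f 16 18 12
f 17 9 19
f 17 19 18
f 18 19 20
f 18 20 12
f 19 9 21
f 19 21 20
f 20 21 22
f 20 22 12
f 21 9 23
f 21 23 22
f 22 23 24
f 22 24 12
f 23 9 25
f 23 25 24
f 24 25 26
f 24 26 12
f 25 9 10
f 25 10 26
f 26 10 11
f 26 11 12
f 28 30 27
f 31 28 27
f 27 30 29
f 29 31 27
f 28 34 30
f 32 28 31
f 32 34 28
f 30 34 29
f 33 31 29
f 29 34 33
f 33 32 31
f 34 32 33
f 36 35 38
f 36 38 37
f 38 35 39
f 38 39 37
f 39 35 40
f 39 40 37
f 40 35 41
f 40 41 37
f 41 35 42
f 41 42 37
f 42 35 43
f 42 43 37
f 43 35 44
f 43 44 37
f 44 35 45
f 44 45 37
f 45 35 46
f 45 46 37
f 46 35 47
f 46 47 37
f 47 35 48
f 47 48 37
f 48 35 49
f 48 49 37
f 49 35 50
f 49 50 37
f 50 35 36
f 50 36 37



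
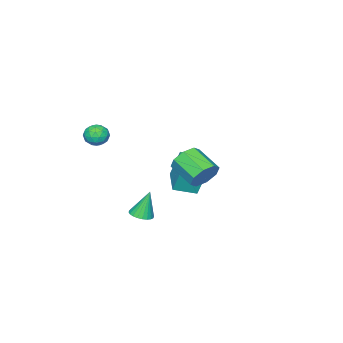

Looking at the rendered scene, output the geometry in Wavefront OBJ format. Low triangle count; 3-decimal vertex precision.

v -2.698 -2.709 -1.933
v -2.904 -2.256 -0.36
v -3.523 -1.893 -2.276
v -3.729 -1.44 -0.703
v -1.551 -1.62 -2.097
v -1.757 -1.167 -0.524
v -2.376 -0.804 -2.44
v -2.582 -0.351 -0.867
v 0.823 -1.532 -2.628
v 1.253 -1.116 -2.583
v 0.457 -1.308 -1.212
v 1.07 -0.986 -2.651
v 0.85 -0.939 -2.715
v 0.625 -0.983 -2.766
v 0.431 -1.11 -2.796
v 0.297 -1.302 -2.801
v 0.242 -1.528 -2.779
v 0.276 -1.756 -2.734
v 0.394 -1.949 -2.673
v 0.576 -2.079 -2.605
v 0.796 -2.125 -2.541
v 1.021 -2.082 -2.49
v 1.215 -1.954 -2.46
v 1.349 -1.763 -2.456
v 1.404 -1.536 -2.477
v 1.37 -1.309 -2.522
v 1.626 2.781 1.822
v 2.035 3.009 2.458
v 1.823 1.727 3.055
v 1.414 1.499 2.418
v 1.445 3.13 2.507
v 1.232 1.848 3.104
v 0.961 3.046 2.154
v 0.748 1.764 2.751
v 0.866 2.807 1.607
v 0.654 1.525 2.204
v 1.217 2.553 1.185
v 1.005 1.271 1.782
v 1.808 2.432 1.136
v 1.595 1.15 1.733
v 2.292 2.516 1.489
v 2.079 1.234 2.086
v 2.386 2.755 2.036
v 2.174 1.473 2.633
v 0.886 -3.44 2.222
v 1.498 -3.642 2.321
v 0.762 -4.178 1.479
v 1.374 -4.38 1.578
v 0.921 -4.478 2.036
v 0.998 -4.021 2.495
v 1.262 -3.799 1.305
v 1.339 -3.342 1.764
v 1.731 -3.863 1.753
v 1.52 -4.283 2.205
v 0.74 -3.537 1.595
v 0.529 -3.957 2.047
v 1.203 -3.476 2.337
v 1.057 -4.344 1.463
v 0.791 -4.401 1.733
v 1.151 -4.52 1.791
v 0.909 -3.699 2.44
v 1.269 -3.818 2.497
v 0.93 -4.309 2.33
v 0.991 -4.002 1.303
v 1.351 -4.121 1.36
v 1.109 -3.3 2.009
v 1.469 -3.419 2.067
v 1.33 -3.511 1.47
v 1.699 -3.725 2.061
v 1.626 -4.159 1.624
v 1.561 -3.817 1.464
v 1.606 -3.549 1.734
v 1.576 -3.971 2.327
v 1.503 -4.405 1.89
v 1.237 -4.463 2.16
v 1.282 -4.195 2.43
v 1.712 -4.102 1.993
v 0.757 -3.415 1.91
v 0.684 -3.849 1.473
v 0.978 -3.625 1.37
v 1.023 -3.357 1.64
v 0.634 -3.661 2.176
v 0.561 -4.095 1.739
v 0.654 -4.271 2.066
v 0.699 -4.003 2.336
v 0.548 -3.718 1.807
f 2 4 1
f 5 2 1
f 1 4 3
f 3 5 1
f 2 8 4
f 6 2 5
f 6 8 2
f 4 8 3
f 7 5 3
f 3 8 7
f 7 6 5
f 8 6 7
f 10 9 12
f 10 12 11
f 12 9 13
f 12 13 11
f 13 9 14
f 13 14 11
f 14 9 15
f 14 15 11
f 15 9 16
f 15 16 11
f 16 9 17
f 16 17 11
f 17 9 18
f 17 18 11
f 18 9 19
f 18 19 11
f 19 9 20
f 19 20 11
f 20 9 21
f 20 21 11
f 21 9 22
f 21 22 11
f 22 9 23
f 22 23 11
f 23 9 24
f 23 24 11
f 24 9 25
f 24 25 11
f 25 9 26
f 25 26 11
f 26 9 10
f 26 10 11
f 28 27 31
f 28 31 29
f 29 31 32
f 29 32 30
f 31 27 33
f 31 33 32
f 32 33 34
f 32 34 30
f 33 27 35
f 33 35 34
f 34 35 36
f 34 36 30
f 35 27 37
f 35 37 36
f 36 37 38
f 36 38 30
f 37 27 39
f 37 39 38
f 38 39 40
f 38 40 30
f 39 27 41
f 39 41 40
f 40 41 42
f 40 42 30
f 41 27 43
f 41 43 42
f 42 43 44
f 42 44 30
f 43 27 28
f 43 28 44
f 44 28 29
f 44 29 30
f 45 82 61
f 82 56 85
f 61 85 50
f 82 85 61
f 45 61 57
f 61 50 62
f 57 62 46
f 61 62 57
f 45 57 66
f 57 46 67
f 66 67 52
f 57 67 66
f 45 66 78
f 66 52 81
f 78 81 55
f 66 81 78
f 45 78 82
f 78 55 86
f 82 86 56
f 78 86 82
f 46 62 73
f 62 50 76
f 73 76 54
f 62 76 73
f 50 85 63
f 85 56 84
f 63 84 49
f 85 84 63
f 56 86 83
f 86 55 79
f 83 79 47
f 86 79 83
f 55 81 80
f 81 52 68
f 80 68 51
f 81 68 80
f 52 67 72
f 67 46 69
f 72 69 53
f 67 69 72
f 48 74 60
f 74 54 75
f 60 75 49
f 74 75 60
f 48 60 58
f 60 49 59
f 58 59 47
f 60 59 58
f 48 58 65
f 58 47 64
f 65 64 51
f 58 64 65
f 48 65 70
f 65 51 71
f 70 71 53
f 65 71 70
f 48 70 74
f 70 53 77
f 74 77 54
f 70 77 74
f 49 75 63
f 75 54 76
f 63 76 50
f 75 76 63
f 47 59 83
f 59 49 84
f 83 84 56
f 59 84 83
f 51 64 80
f 64 47 79
f 80 79 55
f 64 79 80
f 53 71 72
f 71 51 68
f 72 68 52
f 71 68 72
f 54 77 73
f 77 53 69
f 73 69 46
f 77 69 73



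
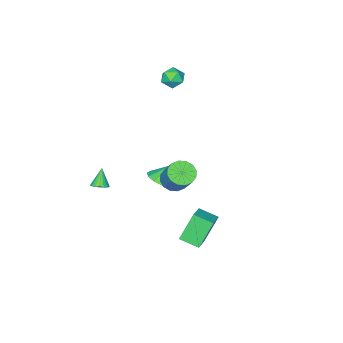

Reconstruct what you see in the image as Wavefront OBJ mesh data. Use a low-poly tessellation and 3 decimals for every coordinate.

v 2.58 2.917 2.559
v 3.172 3.202 2.157
v 3.612 4.208 3.519
v 3.02 3.923 3.921
v 2.866 3.445 2.077
v 3.306 4.451 3.439
v 2.483 3.546 2.125
v 2.924 4.552 3.488
v 2.127 3.479 2.29
v 2.567 4.485 3.653
v 1.892 3.261 2.527
v 2.332 4.267 3.89
v 1.841 2.951 2.773
v 2.281 3.957 4.135
v 1.988 2.632 2.961
v 2.428 3.638 4.323
v 2.294 2.389 3.041
v 2.734 3.395 4.403
v 2.676 2.288 2.992
v 3.117 3.294 4.355
v 3.033 2.355 2.827
v 3.473 3.361 4.19
v 3.268 2.573 2.59
v 3.708 3.579 3.953
v 3.319 2.883 2.345
v 3.759 3.889 3.707
v 3.039 -2.359 -0.967
v 3.461 -2.664 -0.867
v 2.541 -2.721 0.027
v 3.518 -2.46 -0.764
v 3.481 -2.236 -0.701
v 3.356 -2.036 -0.691
v 3.168 -1.9 -0.735
v 2.955 -1.855 -0.826
v 2.759 -1.91 -0.944
v 2.618 -2.053 -1.067
v 2.561 -2.257 -1.17
v 2.598 -2.482 -1.233
v 2.723 -2.681 -1.244
v 2.911 -2.817 -1.199
v 3.124 -2.862 -1.109
v 3.32 -2.808 -0.99
v 0.721 1.775 -3.733
v -0.201 1.915 -2.158
v 0.261 2.8 -4.093
v -0.66 2.941 -2.518
v 1.8 2.459 -3.162
v 0.879 2.6 -1.587
v 1.341 3.485 -3.522
v 0.419 3.625 -1.947
v -4.353 -3.467 3.827
v -3.789 -3.007 3.62
v -3.611 -4.433 3.7
v -3.047 -3.973 3.493
v -3.3 -3.965 4.206
v -3.758 -3.367 4.285
v -3.642 -4.073 3.035
v -4.1 -3.475 3.114
v -3.349 -3.381 3.131
v -3.138 -3.314 3.854
v -4.262 -4.126 3.466
v -4.051 -4.059 4.189
v -1.972 -2.599 -3.549
v -1.173 -1.96 -3.174
v -2.588 -2.461 -2.471
v -1.535 -1.608 -3.427
v -2.014 -1.522 -3.712
v -2.482 -1.725 -3.953
v -2.813 -2.162 -4.087
v -2.919 -2.716 -4.076
v -2.771 -3.239 -3.924
v -2.409 -3.59 -3.672
v -1.929 -3.676 -3.386
v -1.461 -3.474 -3.145
v -1.13 -3.037 -3.012
v -1.024 -2.483 -3.022
f 2 1 5
f 2 5 3
f 3 5 6
f 3 6 4
f 5 1 7
f 5 7 6
f 6 7 8
f 6 8 4
f 7 1 9
f 7 9 8
f 8 9 10
f 8 10 4
f 9 1 11
f 9 11 10
f 10 11 12
f 10 12 4
f 11 1 13
f 11 13 12
f 12 13 14
f 12 14 4
f 13 1 15
f 13 15 14
f 14 15 16
f 14 16 4
f 15 1 17
f 15 17 16
f 16 17 18
f 16 18 4
f 17 1 19
f 17 19 18
f 18 19 20
f 18 20 4
f 19 1 21
f 19 21 20
f 20 21 22
f 20 22 4
f 21 1 23
f 21 23 22
f 22 23 24
f 22 24 4
f 23 1 25
f 23 25 24
f 24 25 26
f 24 26 4
f 25 1 2
f 25 2 26
f 26 2 3
f 26 3 4
f 28 27 30
f 28 30 29
f 30 27 31
f 30 31 29
f 31 27 32
f 31 32 29
f 32 27 33
f 32 33 29
f 33 27 34
f 33 34 29
f 34 27 35
f 34 35 29
f 35 27 36
f 35 36 29
f 36 27 37
f 36 37 29
f 37 27 38
f 37 38 29
f 38 27 39
f 38 39 29
f 39 27 40
f 39 40 29
f 40 27 41
f 40 41 29
f 41 27 42
f 41 42 29
f 42 27 28
f 42 28 29
f 44 46 43
f 47 44 43
f 43 46 45
f 45 47 43
f 44 50 46
f 48 44 47
f 48 50 44
f 46 50 45
f 49 47 45
f 45 50 49
f 49 48 47
f 50 48 49
f 51 62 56
f 51 56 52
f 51 52 58
f 51 58 61
f 51 61 62
f 52 56 60
f 56 62 55
f 62 61 53
f 61 58 57
f 58 52 59
f 54 60 55
f 54 55 53
f 54 53 57
f 54 57 59
f 54 59 60
f 55 60 56
f 53 55 62
f 57 53 61
f 59 57 58
f 60 59 52
f 64 63 66
f 64 66 65
f 66 63 67
f 66 67 65
f 67 63 68
f 67 68 65
f 68 63 69
f 68 69 65
f 69 63 70
f 69 70 65
f 70 63 71
f 70 71 65
f 71 63 72
f 71 72 65
f 72 63 73
f 72 73 65
f 73 63 74
f 73 74 65
f 74 63 75
f 74 75 65
f 75 63 76
f 75 76 65
f 76 63 64
f 76 64 65



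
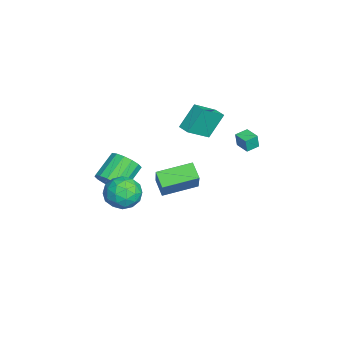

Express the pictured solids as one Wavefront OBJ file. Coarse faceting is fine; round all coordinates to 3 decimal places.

v -4.224 1.137 -0.283
v -4.853 2.021 1.277
v -3.568 1.645 -0.306
v -4.198 2.529 1.254
v -3.202 -0.129 0.846
v -3.832 0.755 2.406
v -2.547 0.379 0.823
v -3.176 1.263 2.383
v 2.196 -2.671 0.032
v 3.281 -2.493 -0.446
v 1.799 -3.967 -1.354
v 2.884 -3.789 -1.832
v 2.779 -4.337 -0.771
v 3.024 -3.536 0.086
v 2.056 -2.924 -1.886
v 2.301 -2.123 -1.029
v 3.194 -2.649 -1.631
v 3.641 -3.522 -0.942
v 1.439 -2.938 -0.858
v 1.886 -3.811 -0.169
v 2.774 -2.468 -0.085
v 2.306 -3.992 -1.715
v 2.245 -4.314 -1.092
v 2.882 -4.209 -1.372
v 2.623 -3.081 0.227
v 3.26 -2.976 -0.054
v 2.965 -4.061 -0.245
v 1.82 -3.484 -1.746
v 2.457 -3.379 -2.027
v 2.198 -2.251 -0.428
v 2.835 -2.146 -0.708
v 2.115 -2.399 -1.555
v 3.36 -2.455 -1.062
v 3.126 -3.217 -1.878
v 2.64 -2.709 -1.909
v 2.784 -2.238 -1.405
v 3.623 -2.968 -0.658
v 3.389 -3.73 -1.473
v 3.327 -4.053 -0.849
v 3.472 -3.582 -0.346
v 3.572 -3.06 -1.354
v 1.691 -2.73 -0.327
v 1.457 -3.492 -1.142
v 1.608 -2.878 -1.454
v 1.753 -2.407 -0.951
v 1.954 -3.243 0.078
v 1.72 -4.005 -0.738
v 2.296 -4.222 -0.395
v 2.44 -3.751 0.109
v 1.508 -3.4 -0.446
v -3.387 3.308 -0.829
v -3.291 3.193 0.15
v -3.884 4.022 -0.697
v -3.789 3.907 0.282
v -2.551 3.893 -0.842
v -2.456 3.778 0.137
v -3.049 4.607 -0.71
v -2.953 4.492 0.269
v 2.42 -1.005 -1.209
v 1.57 -1.387 -0.518
v 1.828 1.053 -0.801
v 0.978 0.671 -0.11
v 3.762 -0.951 0.47
v 2.912 -1.333 1.161
v 3.17 1.107 0.878
v 2.32 0.725 1.569
v -1.832 -4.208 -3.242
v -1.051 -3.826 -2.636
v -2.346 -2.891 -1.553
v -3.128 -3.272 -2.158
v -1.116 -3.455 -3.035
v -2.411 -2.519 -1.952
v -1.373 -3.285 -3.489
v -2.668 -2.35 -2.406
v -1.753 -3.363 -3.876
v -3.048 -2.427 -2.793
v -2.155 -3.667 -4.094
v -3.45 -2.731 -3.011
v -2.47 -4.116 -4.083
v -3.765 -3.18 -3
v -2.614 -4.589 -3.847
v -3.909 -3.654 -2.764
v -2.549 -4.961 -3.448
v -3.844 -4.025 -2.365
v -2.292 -5.13 -2.994
v -3.587 -4.195 -1.911
v -1.912 -5.053 -2.607
v -3.207 -4.117 -1.524
v -1.51 -4.749 -2.389
v -2.805 -3.813 -1.306
v -1.195 -4.3 -2.4
v -2.49 -3.364 -1.317
f 2 4 1
f 5 2 1
f 1 4 3
f 3 5 1
f 2 8 4
f 6 2 5
f 6 8 2
f 4 8 3
f 7 5 3
f 3 8 7
f 7 6 5
f 8 6 7
f 9 46 25
f 46 20 49
f 25 49 14
f 46 49 25
f 9 25 21
f 25 14 26
f 21 26 10
f 25 26 21
f 9 21 30
f 21 10 31
f 30 31 16
f 21 31 30
f 9 30 42
f 30 16 45
f 42 45 19
f 30 45 42
f 9 42 46
f 42 19 50
f 46 50 20
f 42 50 46
f 10 26 37
f 26 14 40
f 37 40 18
f 26 40 37
f 14 49 27
f 49 20 48
f 27 48 13
f 49 48 27
f 20 50 47
f 50 19 43
f 47 43 11
f 50 43 47
f 19 45 44
f 45 16 32
f 44 32 15
f 45 32 44
f 16 31 36
f 31 10 33
f 36 33 17
f 31 33 36
f 12 38 24
f 38 18 39
f 24 39 13
f 38 39 24
f 12 24 22
f 24 13 23
f 22 23 11
f 24 23 22
f 12 22 29
f 22 11 28
f 29 28 15
f 22 28 29
f 12 29 34
f 29 15 35
f 34 35 17
f 29 35 34
f 12 34 38
f 34 17 41
f 38 41 18
f 34 41 38
f 13 39 27
f 39 18 40
f 27 40 14
f 39 40 27
f 11 23 47
f 23 13 48
f 47 48 20
f 23 48 47
f 15 28 44
f 28 11 43
f 44 43 19
f 28 43 44
f 17 35 36
f 35 15 32
f 36 32 16
f 35 32 36
f 18 41 37
f 41 17 33
f 37 33 10
f 41 33 37
f 52 54 51
f 55 52 51
f 51 54 53
f 53 55 51
f 52 58 54
f 56 52 55
f 56 58 52
f 54 58 53
f 57 55 53
f 53 58 57
f 57 56 55
f 58 56 57
f 60 62 59
f 63 60 59
f 59 62 61
f 61 63 59
f 60 66 62
f 64 60 63
f 64 66 60
f 62 66 61
f 65 63 61
f 61 66 65
f 65 64 63
f 66 64 65
f 68 67 71
f 68 71 69
f 69 71 72
f 69 72 70
f 71 67 73
f 71 73 72
f 72 73 74
f 72 74 70
f 73 67 75
f 73 75 74
f 74 75 76
f 74 76 70
f 75 67 77
f 75 77 76
f 76 77 78
f 76 78 70
f 77 67 79
f 77 79 78
f 78 79 80
f 78 80 70
f 79 67 81
f 79 81 80
f 80 81 82
f 80 82 70
f 81 67 83
f 81 83 82
f 82 83 84
f 82 84 70
f 83 67 85
f 83 85 84
f 84 85 86
f 84 86 70
f 85 67 87
f 85 87 86
f 86 87 88
f 86 88 70
f 87 67 89
f 87 89 88
f 88 89 90
f 88 90 70
f 89 67 91
f 89 91 90
f 90 91 92
f 90 92 70
f 91 67 68
f 91 68 92
f 92 68 69
f 92 69 70



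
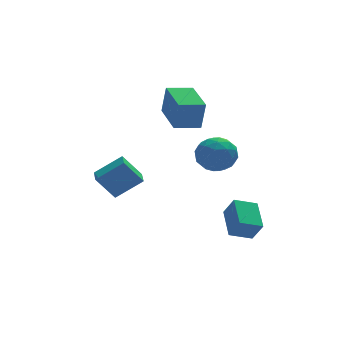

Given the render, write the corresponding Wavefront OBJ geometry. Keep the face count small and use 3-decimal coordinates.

v 1.892 -0.731 -2.853
v 0.754 -0.728 -2.442
v 2.128 0.847 -2.21
v 0.99 0.849 -1.799
v 2.25 -1.189 -1.861
v 1.112 -1.187 -1.45
v 2.486 0.388 -1.218
v 1.348 0.391 -0.807
v -0.91 2.565 3.175
v -0.723 2.437 4.708
v -0.897 4.718 3.352
v -0.71 4.59 4.886
v 0.41 2.57 3.014
v 0.597 2.442 4.548
v 0.423 4.723 3.192
v 0.61 4.595 4.725
v -3.665 2.878 -1.204
v -4.546 3.118 0.012
v -3.482 3.879 -1.269
v -4.363 4.12 -0.054
v -2.337 2.7 -0.206
v -3.218 2.941 1.009
v -2.154 3.702 -0.272
v -3.035 3.942 0.944
v 0.016 1.851 1.396
v 1.044 2.021 1.142
v 0.496 0.599 2.498
v 1.524 0.769 2.244
v 0.979 1.508 2.799
v 0.683 2.282 2.118
v 0.857 0.338 1.522
v 0.561 1.112 0.841
v 1.564 1.086 1.22
v 1.639 1.809 2.009
v -0.099 0.811 1.631
v -0.024 1.534 2.42
v 0.488 2.046 1.173
v 1.052 0.574 2.467
v 0.732 1.008 2.794
v 1.336 1.108 2.644
v 0.276 2.199 1.746
v 0.88 2.299 1.597
v 0.842 1.997 2.57
v 0.66 0.321 2.043
v 1.264 0.421 1.894
v 0.204 1.512 0.996
v 0.808 1.612 0.846
v 0.698 0.623 1.07
v 1.398 1.597 1.069
v 1.68 0.86 1.717
v 1.288 0.607 1.292
v 1.114 1.062 0.892
v 1.442 2.021 1.533
v 1.724 1.285 2.18
v 1.404 1.719 2.506
v 1.23 2.174 2.106
v 1.748 1.472 1.579
v -0.184 1.335 1.46
v 0.098 0.599 2.107
v 0.31 0.446 1.534
v 0.136 0.901 1.134
v -0.14 1.76 1.923
v 0.142 1.023 2.571
v 0.426 1.558 2.748
v 0.252 2.013 2.348
v -0.208 1.148 2.061
f 2 4 1
f 5 2 1
f 1 4 3
f 3 5 1
f 2 8 4
f 6 2 5
f 6 8 2
f 4 8 3
f 7 5 3
f 3 8 7
f 7 6 5
f 8 6 7
f 10 12 9
f 13 10 9
f 9 12 11
f 11 13 9
f 10 16 12
f 14 10 13
f 14 16 10
f 12 16 11
f 15 13 11
f 11 16 15
f 15 14 13
f 16 14 15
f 18 20 17
f 21 18 17
f 17 20 19
f 19 21 17
f 18 24 20
f 22 18 21
f 22 24 18
f 20 24 19
f 23 21 19
f 19 24 23
f 23 22 21
f 24 22 23
f 25 62 41
f 62 36 65
f 41 65 30
f 62 65 41
f 25 41 37
f 41 30 42
f 37 42 26
f 41 42 37
f 25 37 46
f 37 26 47
f 46 47 32
f 37 47 46
f 25 46 58
f 46 32 61
f 58 61 35
f 46 61 58
f 25 58 62
f 58 35 66
f 62 66 36
f 58 66 62
f 26 42 53
f 42 30 56
f 53 56 34
f 42 56 53
f 30 65 43
f 65 36 64
f 43 64 29
f 65 64 43
f 36 66 63
f 66 35 59
f 63 59 27
f 66 59 63
f 35 61 60
f 61 32 48
f 60 48 31
f 61 48 60
f 32 47 52
f 47 26 49
f 52 49 33
f 47 49 52
f 28 54 40
f 54 34 55
f 40 55 29
f 54 55 40
f 28 40 38
f 40 29 39
f 38 39 27
f 40 39 38
f 28 38 45
f 38 27 44
f 45 44 31
f 38 44 45
f 28 45 50
f 45 31 51
f 50 51 33
f 45 51 50
f 28 50 54
f 50 33 57
f 54 57 34
f 50 57 54
f 29 55 43
f 55 34 56
f 43 56 30
f 55 56 43
f 27 39 63
f 39 29 64
f 63 64 36
f 39 64 63
f 31 44 60
f 44 27 59
f 60 59 35
f 44 59 60
f 33 51 52
f 51 31 48
f 52 48 32
f 51 48 52
f 34 57 53
f 57 33 49
f 53 49 26
f 57 49 53



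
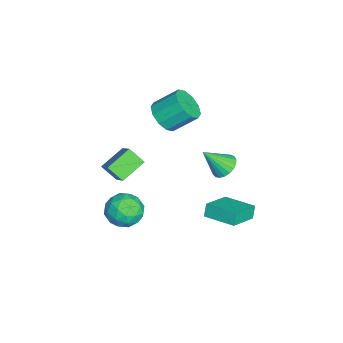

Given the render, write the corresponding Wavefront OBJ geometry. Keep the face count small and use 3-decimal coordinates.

v -2.131 -4.128 -2.915
v -2.478 -4.972 -2.182
v -3.194 -3.081 -2.212
v -3.542 -3.924 -1.48
v -0.778 -3.596 -1.66
v -1.126 -4.439 -0.928
v -1.842 -2.548 -0.958
v -2.189 -3.392 -0.225
v -2.457 1.677 -1.572
v -1.635 1.757 -1.656
v -2.203 0.523 -0.188
v -1.709 2.009 -1.433
v -1.912 2.204 -1.233
v -2.21 2.307 -1.092
v -2.55 2.302 -1.035
v -2.874 2.188 -1.07
v -3.126 1.986 -1.192
v -3.262 1.731 -1.38
v -3.259 1.466 -1.601
v -3.117 1.238 -1.817
v -2.861 1.085 -1.991
v -2.535 1.035 -2.093
v -2.195 1.096 -2.104
v -1.901 1.257 -2.024
v -1.703 1.491 -1.865
v 3.309 -2.083 -0.3
v 3.803 -2.781 -0.998
v 2.237 -3.399 0.258
v 2.731 -4.097 -0.44
v 3.282 -3.711 0.435
v 3.944 -2.897 0.091
v 2.096 -3.283 -0.831
v 2.758 -2.469 -1.175
v 3.053 -3.522 -1.326
v 3.786 -3.787 -0.544
v 2.254 -2.393 -0.196
v 2.987 -2.658 0.586
v 3.65 -2.316 -0.698
v 2.39 -3.864 -0.042
v 2.714 -3.637 0.473
v 3.004 -4.047 0.062
v 3.733 -2.385 -0.058
v 4.023 -2.795 -0.468
v 3.717 -3.342 0.374
v 2.017 -3.385 -0.272
v 2.307 -3.795 -0.682
v 3.036 -2.133 -0.802
v 3.326 -2.543 -1.213
v 2.323 -2.838 -1.114
v 3.5 -3.162 -1.301
v 2.87 -3.936 -0.973
v 2.497 -3.457 -1.203
v 2.886 -2.979 -1.405
v 3.93 -3.318 -0.841
v 3.3 -4.092 -0.514
v 3.624 -3.865 0.001
v 4.013 -3.386 -0.201
v 3.49 -3.754 -1.034
v 2.74 -2.088 -0.226
v 2.11 -2.862 0.101
v 2.027 -2.794 -0.539
v 2.416 -2.315 -0.741
v 3.17 -2.244 0.233
v 2.54 -3.018 0.561
v 3.154 -3.201 0.665
v 3.543 -2.723 0.463
v 2.55 -2.426 0.294
v 0.829 1.836 -2.064
v 0.49 1.922 -1.334
v 1.685 3.417 -1.852
v 1.346 3.503 -1.122
v 2.294 0.937 -1.278
v 1.955 1.023 -0.548
v 3.15 2.518 -1.066
v 2.811 2.604 -0.336
v -3.601 -1.704 1.39
v -2.608 -1.855 1.697
v -2.747 -0.527 2.798
v -3.739 -0.376 2.49
v -2.603 -1.44 1.198
v -2.741 -0.113 2.298
v -2.978 -1.127 0.772
v -3.117 0.201 1.872
v -3.592 -1.033 0.582
v -3.73 0.294 1.682
v -4.209 -1.196 0.701
v -4.347 0.132 1.801
v -4.593 -1.553 1.082
v -4.732 -0.225 2.183
v -4.599 -1.967 1.582
v -4.737 -0.64 2.682
v -4.223 -2.281 2.008
v -4.362 -0.953 3.108
v -3.61 -2.374 2.198
v -3.748 -1.047 3.298
v -2.993 -2.212 2.079
v -3.131 -0.884 3.179
f 2 4 1
f 5 2 1
f 1 4 3
f 3 5 1
f 2 8 4
f 6 2 5
f 6 8 2
f 4 8 3
f 7 5 3
f 3 8 7
f 7 6 5
f 8 6 7
f 10 9 12
f 10 12 11
f 12 9 13
f 12 13 11
f 13 9 14
f 13 14 11
f 14 9 15
f 14 15 11
f 15 9 16
f 15 16 11
f 16 9 17
f 16 17 11
f 17 9 18
f 17 18 11
f 18 9 19
f 18 19 11
f 19 9 20
f 19 20 11
f 20 9 21
f 20 21 11
f 21 9 22
f 21 22 11
f 22 9 23
f 22 23 11
f 23 9 24
f 23 24 11
f 24 9 25
f 24 25 11
f 25 9 10
f 25 10 11
f 26 63 42
f 63 37 66
f 42 66 31
f 63 66 42
f 26 42 38
f 42 31 43
f 38 43 27
f 42 43 38
f 26 38 47
f 38 27 48
f 47 48 33
f 38 48 47
f 26 47 59
f 47 33 62
f 59 62 36
f 47 62 59
f 26 59 63
f 59 36 67
f 63 67 37
f 59 67 63
f 27 43 54
f 43 31 57
f 54 57 35
f 43 57 54
f 31 66 44
f 66 37 65
f 44 65 30
f 66 65 44
f 37 67 64
f 67 36 60
f 64 60 28
f 67 60 64
f 36 62 61
f 62 33 49
f 61 49 32
f 62 49 61
f 33 48 53
f 48 27 50
f 53 50 34
f 48 50 53
f 29 55 41
f 55 35 56
f 41 56 30
f 55 56 41
f 29 41 39
f 41 30 40
f 39 40 28
f 41 40 39
f 29 39 46
f 39 28 45
f 46 45 32
f 39 45 46
f 29 46 51
f 46 32 52
f 51 52 34
f 46 52 51
f 29 51 55
f 51 34 58
f 55 58 35
f 51 58 55
f 30 56 44
f 56 35 57
f 44 57 31
f 56 57 44
f 28 40 64
f 40 30 65
f 64 65 37
f 40 65 64
f 32 45 61
f 45 28 60
f 61 60 36
f 45 60 61
f 34 52 53
f 52 32 49
f 53 49 33
f 52 49 53
f 35 58 54
f 58 34 50
f 54 50 27
f 58 50 54
f 69 71 68
f 72 69 68
f 68 71 70
f 70 72 68
f 69 75 71
f 73 69 72
f 73 75 69
f 71 75 70
f 74 72 70
f 70 75 74
f 74 73 72
f 75 73 74
f 77 76 80
f 77 80 78
f 78 80 81
f 78 81 79
f 80 76 82
f 80 82 81
f 81 82 83
f 81 83 79
f 82 76 84
f 82 84 83
f 83 84 85
f 83 85 79
f 84 76 86
f 84 86 85
f 85 86 87
f 85 87 79
f 86 76 88
f 86 88 87
f 87 88 89
f 87 89 79
f 88 76 90
f 88 90 89
f 89 90 91
f 89 91 79
f 90 76 92
f 90 92 91
f 91 92 93
f 91 93 79
f 92 76 94
f 92 94 93
f 93 94 95
f 93 95 79
f 94 76 96
f 94 96 95
f 95 96 97
f 95 97 79
f 96 76 77
f 96 77 97
f 97 77 78
f 97 78 79



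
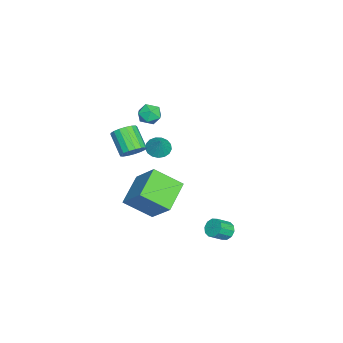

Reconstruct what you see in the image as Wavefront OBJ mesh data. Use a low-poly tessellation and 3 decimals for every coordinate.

v -0.131 -1.41 0.99
v 0.311 -1.197 1.571
v -0.648 -1.937 2.571
v -1.089 -2.15 1.99
v 0.07 -0.926 1.541
v -0.889 -1.666 2.54
v -0.217 -0.766 1.385
v -1.175 -1.506 2.384
v -0.484 -0.753 1.138
v -1.442 -1.493 2.137
v -0.67 -0.891 0.857
v -1.628 -1.631 1.857
v -0.732 -1.148 0.607
v -1.691 -1.887 1.607
v -0.657 -1.465 0.445
v -1.616 -2.204 1.444
v -0.461 -1.769 0.408
v -1.42 -2.508 1.407
v -0.19 -1.991 0.504
v -1.149 -2.731 1.503
v 0.095 -2.08 0.711
v -0.863 -2.82 1.711
v 0.329 -2.016 0.983
v -0.63 -2.755 1.982
v 0.457 -1.813 1.256
v -0.502 -2.552 2.255
v 0.45 -1.517 1.468
v -0.508 -2.257 2.468
v 3.494 4.225 -1.823
v 3.946 4.601 -1.87
v 4.499 4.012 -1.264
v 4.046 3.635 -1.217
v 3.743 4.703 -1.585
v 4.295 4.114 -0.979
v 3.444 4.623 -1.391
v 3.997 4.034 -0.785
v 3.165 4.391 -1.362
v 3.718 3.801 -0.756
v 3.011 4.095 -1.509
v 3.564 3.505 -0.903
v 3.041 3.848 -1.776
v 3.594 3.259 -1.17
v 3.245 3.746 -2.061
v 3.797 3.157 -1.455
v 3.543 3.826 -2.255
v 4.096 3.237 -1.649
v 3.822 4.059 -2.284
v 4.375 3.469 -1.678
v 3.976 4.355 -2.137
v 4.529 3.765 -1.531
v -1.116 0.139 -2.738
v -0.934 -1.444 -1.631
v -0.138 1.311 -1.224
v 0.045 -0.272 -0.117
v 0.655 -0.248 -3.583
v 0.838 -1.831 -2.476
v 1.634 0.924 -2.069
v 1.816 -0.659 -0.962
v -3.759 -0.798 -1.129
v -3.159 -0.682 -1.547
v -3.121 -0.562 -0.151
v -3.31 -0.363 -1.525
v -3.564 -0.143 -1.413
v -3.862 -0.073 -1.235
v -4.137 -0.169 -1.033
v -4.325 -0.409 -0.853
v -4.383 -0.738 -0.736
v -4.298 -1.081 -0.709
v -4.09 -1.359 -0.778
v -3.805 -1.508 -0.927
v -3.51 -1.495 -1.123
v -3.272 -1.321 -1.32
v -3.145 -1.028 -1.473
v -1.472 -0.188 3.2
v -0.775 -0.079 3.444
v -1.385 -1.361 3.476
v -0.688 -1.252 3.72
v -1.265 -0.968 4.099
v -1.319 -0.243 3.929
v -0.841 -1.197 2.991
v -0.895 -0.472 2.821
v -0.385 -0.703 3.315
v -0.647 -0.561 4
v -1.513 -0.879 2.92
v -1.775 -0.737 3.605
f 2 1 5
f 2 5 3
f 3 5 6
f 3 6 4
f 5 1 7
f 5 7 6
f 6 7 8
f 6 8 4
f 7 1 9
f 7 9 8
f 8 9 10
f 8 10 4
f 9 1 11
f 9 11 10
f 10 11 12
f 10 12 4
f 11 1 13
f 11 13 12
f 12 13 14
f 12 14 4
f 13 1 15
f 13 15 14
f 14 15 16
f 14 16 4
f 15 1 17
f 15 17 16
f 16 17 18
f 16 18 4
f 17 1 19
f 17 19 18
f 18 19 20
f 18 20 4
f 19 1 21
f 19 21 20
f 20 21 22
f 20 22 4
f 21 1 23
f 21 23 22
f 22 23 24
f 22 24 4
f 23 1 25
f 23 25 24
f 24 25 26
f 24 26 4
f 25 1 27
f 25 27 26
f 26 27 28
f 26 28 4
f 27 1 2
f 27 2 28
f 28 2 3
f 28 3 4
f 30 29 33
f 30 33 31
f 31 33 34
f 31 34 32
f 33 29 35
f 33 35 34
f 34 35 36
f 34 36 32
f 35 29 37
f 35 37 36
f 36 37 38
f 36 38 32
f 37 29 39
f 37 39 38
f 38 39 40
f 38 40 32
f 39 29 41
f 39 41 40
f 40 41 42
f 40 42 32
f 41 29 43
f 41 43 42
f 42 43 44
f 42 44 32
f 43 29 45
f 43 45 44
f 44 45 46
f 44 46 32
f 45 29 47
f 45 47 46
f 46 47 48
f 46 48 32
f 47 29 49
f 47 49 48
f 48 49 50
f 48 50 32
f 49 29 30
f 49 30 50
f 50 30 31
f 50 31 32
f 52 54 51
f 55 52 51
f 51 54 53
f 53 55 51
f 52 58 54
f 56 52 55
f 56 58 52
f 54 58 53
f 57 55 53
f 53 58 57
f 57 56 55
f 58 56 57
f 60 59 62
f 60 62 61
f 62 59 63
f 62 63 61
f 63 59 64
f 63 64 61
f 64 59 65
f 64 65 61
f 65 59 66
f 65 66 61
f 66 59 67
f 66 67 61
f 67 59 68
f 67 68 61
f 68 59 69
f 68 69 61
f 69 59 70
f 69 70 61
f 70 59 71
f 70 71 61
f 71 59 72
f 71 72 61
f 72 59 73
f 72 73 61
f 73 59 60
f 73 60 61
f 74 85 79
f 74 79 75
f 74 75 81
f 74 81 84
f 74 84 85
f 75 79 83
f 79 85 78
f 85 84 76
f 84 81 80
f 81 75 82
f 77 83 78
f 77 78 76
f 77 76 80
f 77 80 82
f 77 82 83
f 78 83 79
f 76 78 85
f 80 76 84
f 82 80 81
f 83 82 75



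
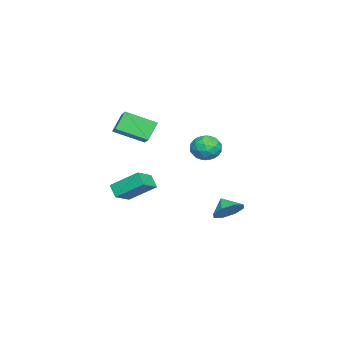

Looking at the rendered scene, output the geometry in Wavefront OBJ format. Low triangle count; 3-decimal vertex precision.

v -3.923 -4.494 2.037
v -2.846 -3.929 2.667
v -4.401 -2.571 1.128
v -3.324 -2.006 1.759
v -3.056 -4.834 0.861
v -1.979 -4.269 1.492
v -3.534 -2.911 -0.047
v -2.457 -2.346 0.583
v 0.531 2.82 1.911
v 1.31 2.35 1.474
v -0.49 1.71 1.286
v 0.289 1.24 0.849
v 0.189 1.224 1.853
v 0.82 1.911 2.24
v -0 2.149 0.52
v 0.631 2.836 0.907
v 0.982 1.936 0.615
v 1.099 1.364 1.438
v -0.279 2.696 1.322
v -0.162 2.124 2.145
v 1.01 2.683 1.748
v -0.19 1.377 1.012
v -0.249 1.368 1.603
v 0.209 1.092 1.346
v 0.722 2.424 2.198
v 1.18 2.148 1.941
v 0.521 1.486 2.163
v -0.36 1.912 0.819
v 0.098 1.636 0.562
v 0.611 2.968 1.414
v 1.069 2.692 1.157
v 0.299 2.574 0.597
v 1.275 2.163 0.985
v 0.675 1.51 0.618
v 0.505 2.045 0.425
v 0.876 2.448 0.652
v 1.344 1.827 1.469
v 0.744 1.174 1.102
v 0.685 1.165 1.692
v 1.056 1.568 1.919
v 1.151 1.583 0.964
v 0.076 2.886 1.658
v -0.524 2.233 1.291
v -0.236 2.492 0.841
v 0.135 2.895 1.068
v 0.145 2.55 2.142
v -0.455 1.897 1.775
v -0.056 1.612 2.108
v 0.315 2.015 2.335
v -0.331 2.477 1.796
v -0.857 -3.438 -2.957
v -0.905 -1.702 -1.741
v -0.32 -2.924 -3.67
v -0.368 -1.188 -2.454
v 0.448 -3.872 -2.286
v 0.4 -2.136 -1.07
v 0.985 -3.358 -2.999
v 0.937 -1.622 -1.783
v 3.622 4.242 -2.234
v 4.336 3.528 -2.272
v 3.058 3.638 -1.506
v 4.475 4.057 -1.725
v 4.114 4.694 -1.477
v 3.465 5.066 -1.671
v 2.908 4.955 -2.195
v 2.769 4.426 -2.742
v 3.129 3.789 -2.99
v 3.778 3.417 -2.796
f 2 4 1
f 5 2 1
f 1 4 3
f 3 5 1
f 2 8 4
f 6 2 5
f 6 8 2
f 4 8 3
f 7 5 3
f 3 8 7
f 7 6 5
f 8 6 7
f 9 46 25
f 46 20 49
f 25 49 14
f 46 49 25
f 9 25 21
f 25 14 26
f 21 26 10
f 25 26 21
f 9 21 30
f 21 10 31
f 30 31 16
f 21 31 30
f 9 30 42
f 30 16 45
f 42 45 19
f 30 45 42
f 9 42 46
f 42 19 50
f 46 50 20
f 42 50 46
f 10 26 37
f 26 14 40
f 37 40 18
f 26 40 37
f 14 49 27
f 49 20 48
f 27 48 13
f 49 48 27
f 20 50 47
f 50 19 43
f 47 43 11
f 50 43 47
f 19 45 44
f 45 16 32
f 44 32 15
f 45 32 44
f 16 31 36
f 31 10 33
f 36 33 17
f 31 33 36
f 12 38 24
f 38 18 39
f 24 39 13
f 38 39 24
f 12 24 22
f 24 13 23
f 22 23 11
f 24 23 22
f 12 22 29
f 22 11 28
f 29 28 15
f 22 28 29
f 12 29 34
f 29 15 35
f 34 35 17
f 29 35 34
f 12 34 38
f 34 17 41
f 38 41 18
f 34 41 38
f 13 39 27
f 39 18 40
f 27 40 14
f 39 40 27
f 11 23 47
f 23 13 48
f 47 48 20
f 23 48 47
f 15 28 44
f 28 11 43
f 44 43 19
f 28 43 44
f 17 35 36
f 35 15 32
f 36 32 16
f 35 32 36
f 18 41 37
f 41 17 33
f 37 33 10
f 41 33 37
f 52 54 51
f 55 52 51
f 51 54 53
f 53 55 51
f 52 58 54
f 56 52 55
f 56 58 52
f 54 58 53
f 57 55 53
f 53 58 57
f 57 56 55
f 58 56 57
f 60 59 62
f 60 62 61
f 62 59 63
f 62 63 61
f 63 59 64
f 63 64 61
f 64 59 65
f 64 65 61
f 65 59 66
f 65 66 61
f 66 59 67
f 66 67 61
f 67 59 68
f 67 68 61
f 68 59 60
f 68 60 61

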